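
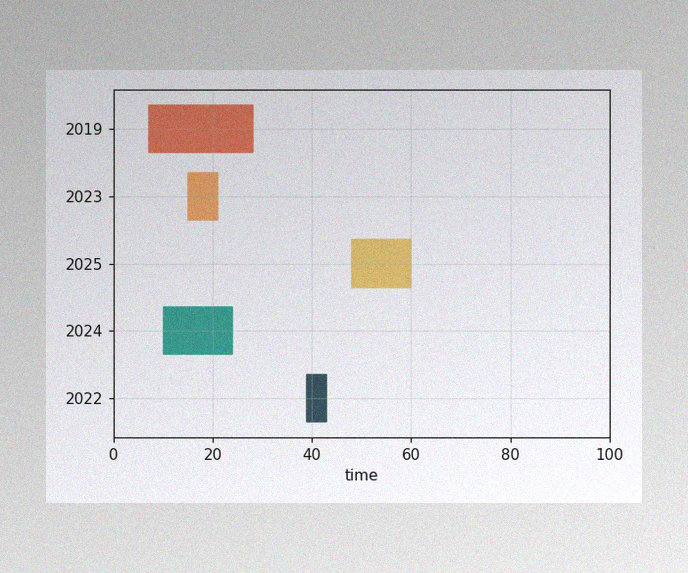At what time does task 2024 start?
10

The image has some photo noise and uneven lighting. The 2024 bar begins at t=10.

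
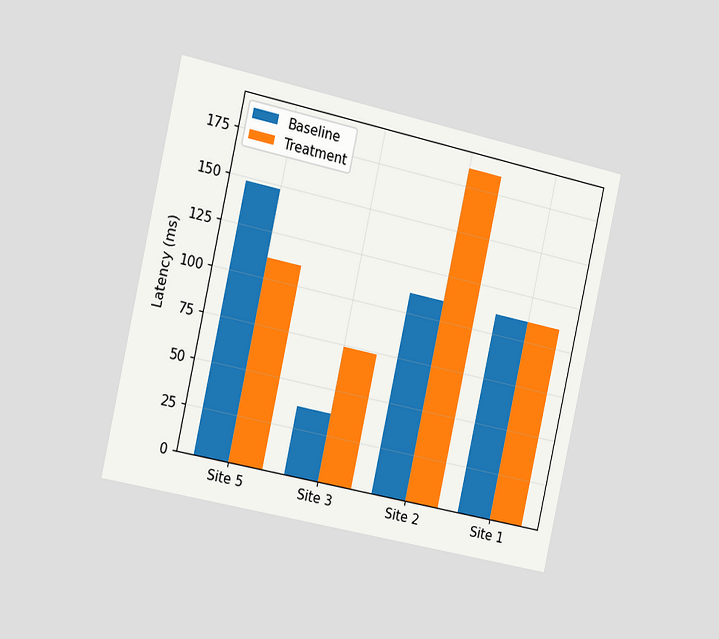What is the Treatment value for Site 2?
185ms

The chart is tilted about 12° clockwise and viewed slightly from the left. The Treatment bar at Site 2 reaches 185ms on the y-axis.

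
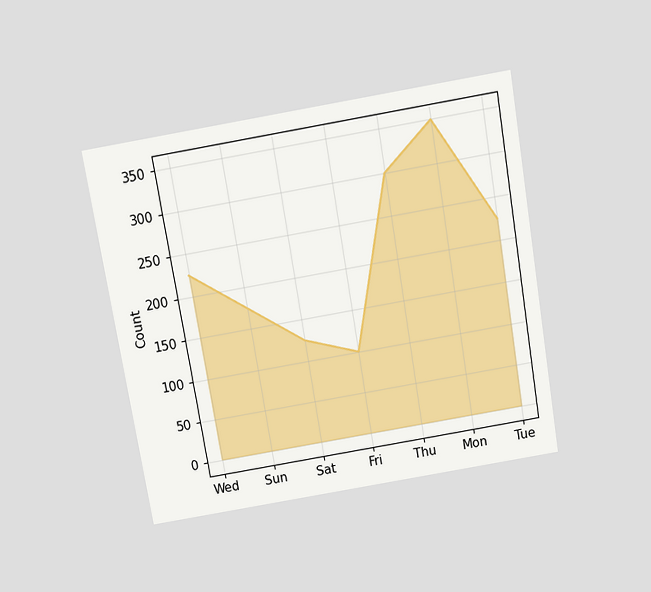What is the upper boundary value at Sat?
The chart is tilted about 10° counter-clockwise and viewed slightly from above. At Sat the upper boundary is at 125.

125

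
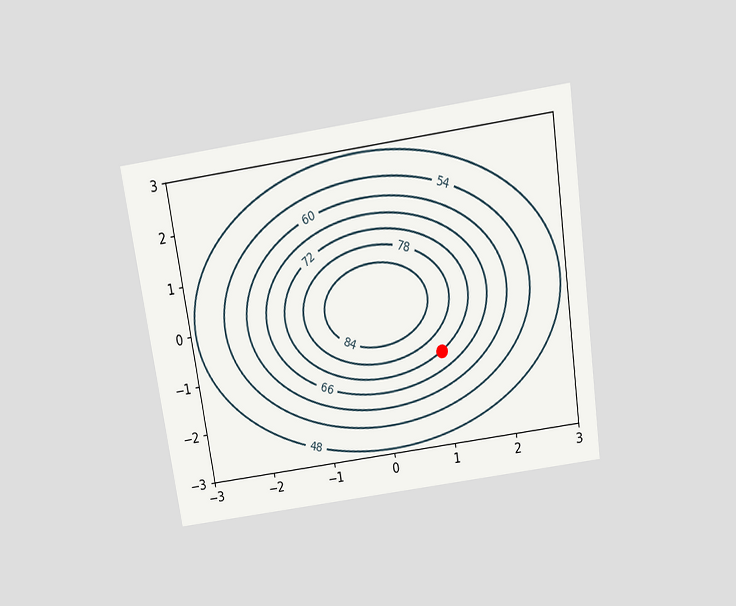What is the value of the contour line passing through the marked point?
72

The chart is tilted about 9° counter-clockwise and viewed slightly from above. The marked point sits on the contour labelled 72.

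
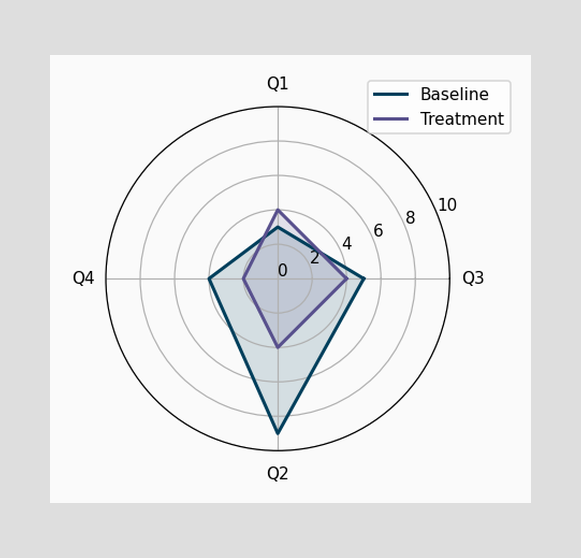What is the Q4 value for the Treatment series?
On the Q4 axis, Treatment reaches 2.

2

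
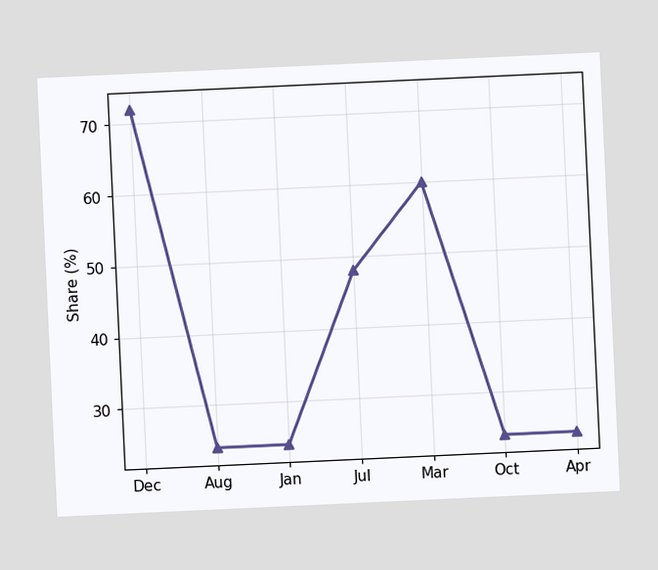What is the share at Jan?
The chart is tilted about 3° counter-clockwise. At Jan, the line is at 24%.

24%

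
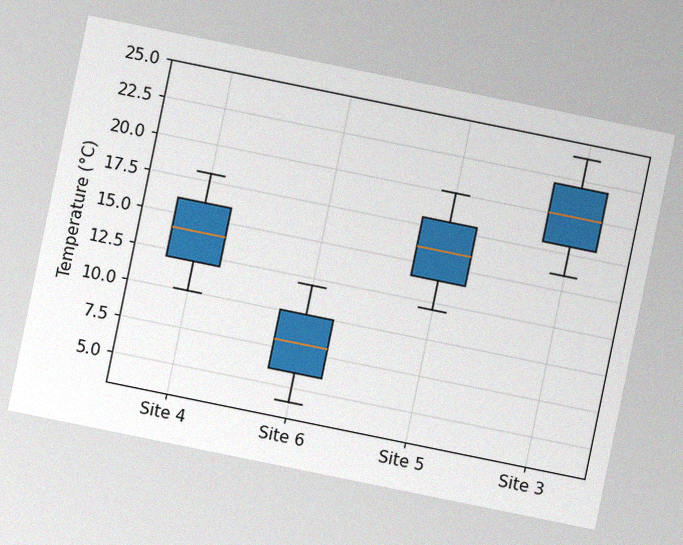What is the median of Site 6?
8°C

The chart is tilted about 12° clockwise, with some photo noise. The median line in the Site 6 box sits at 8°C.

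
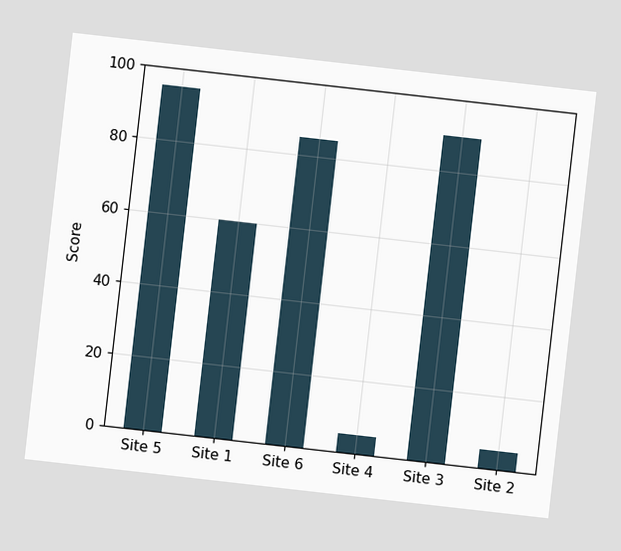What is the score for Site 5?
95

The chart is tilted about 6° clockwise. Reading along the chart's y-axis, the Site 5 bar reaches 95.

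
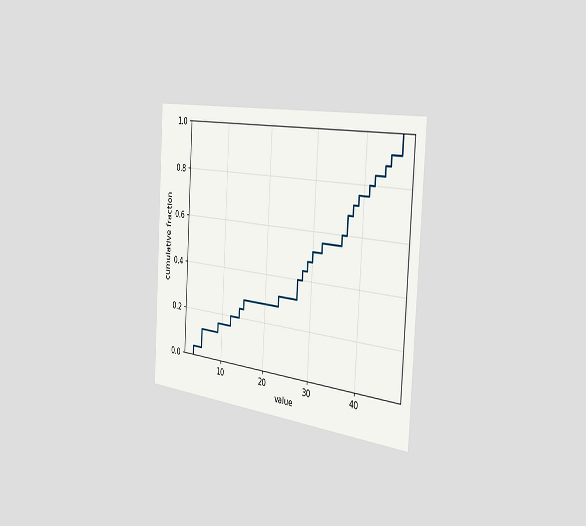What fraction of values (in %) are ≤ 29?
48%

The chart is tilted about 3° clockwise and viewed slightly from the right. At x=29 the ECDF step is at 48%.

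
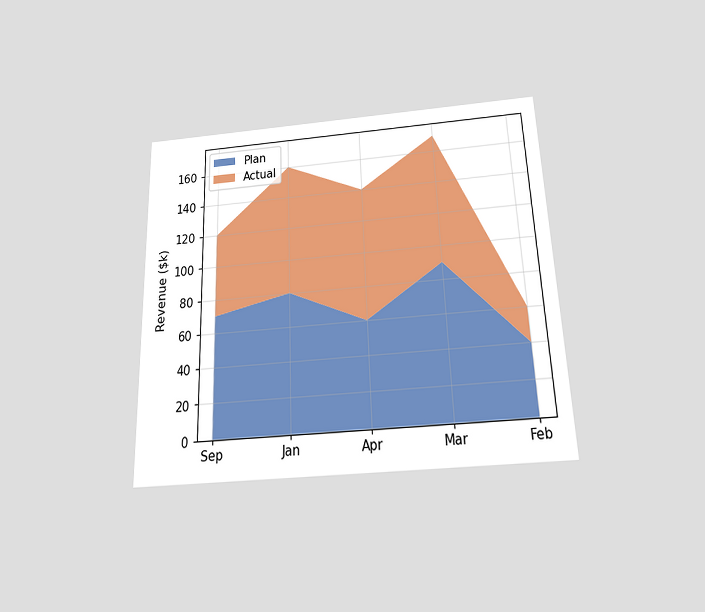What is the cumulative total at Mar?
$170k

The chart is tilted about 2° counter-clockwise and viewed slightly from below. The stacked total at Mar reaches $170k.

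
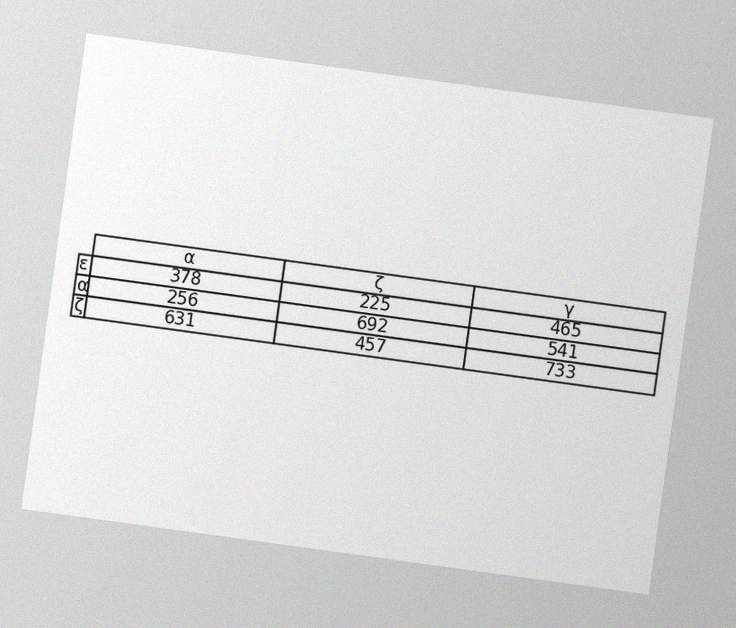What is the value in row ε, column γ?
465

The chart is tilted about 8° clockwise, with some photo noise. The (ε, γ) cell reads 465.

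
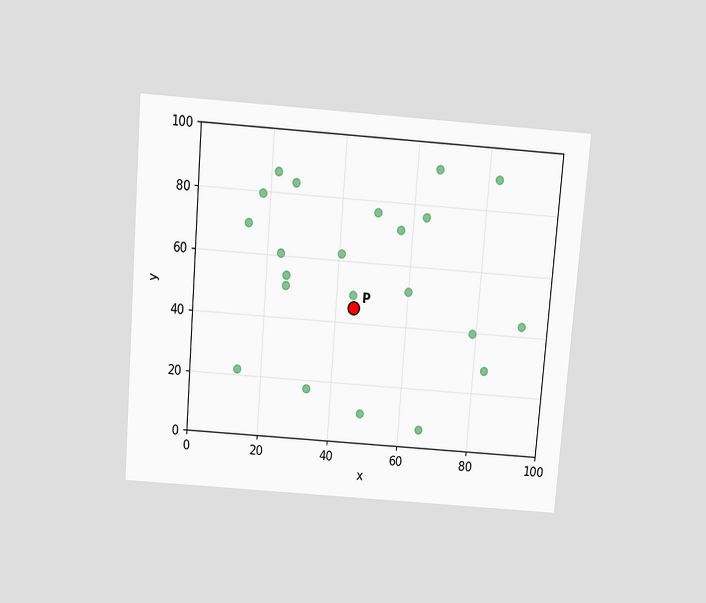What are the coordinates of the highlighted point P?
(45, 45)

The chart is tilted about 5° clockwise and viewed slightly from above. Following the gridlines from P to each axis, P sits at (45, 45).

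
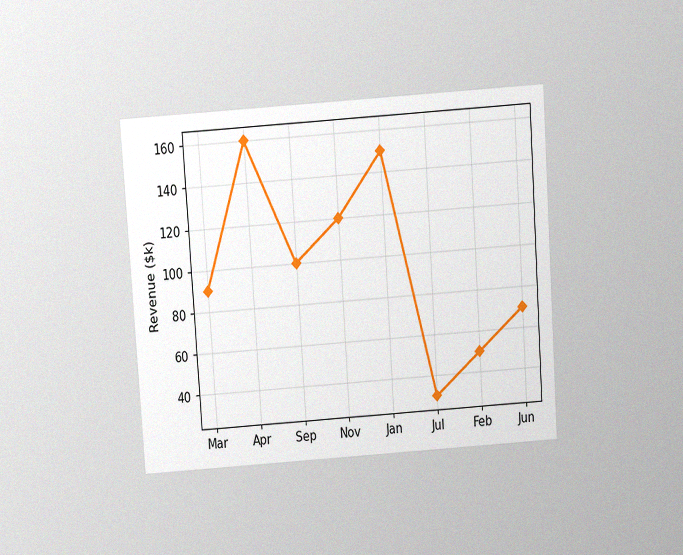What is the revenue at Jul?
$30k

The chart is tilted about 4° counter-clockwise and viewed slightly from above, with some photo noise. At Jul, the line is at $30k.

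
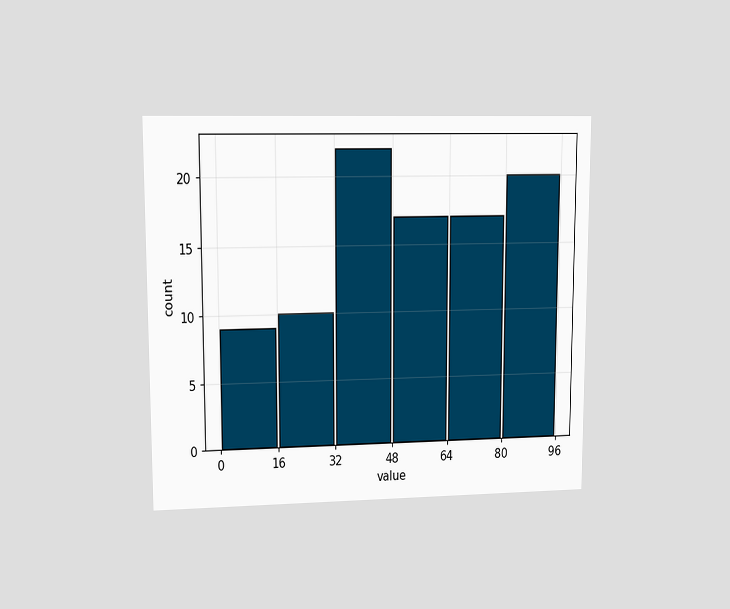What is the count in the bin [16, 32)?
10

The chart is viewed at a slight angle. The [16, 32) bin has height 10.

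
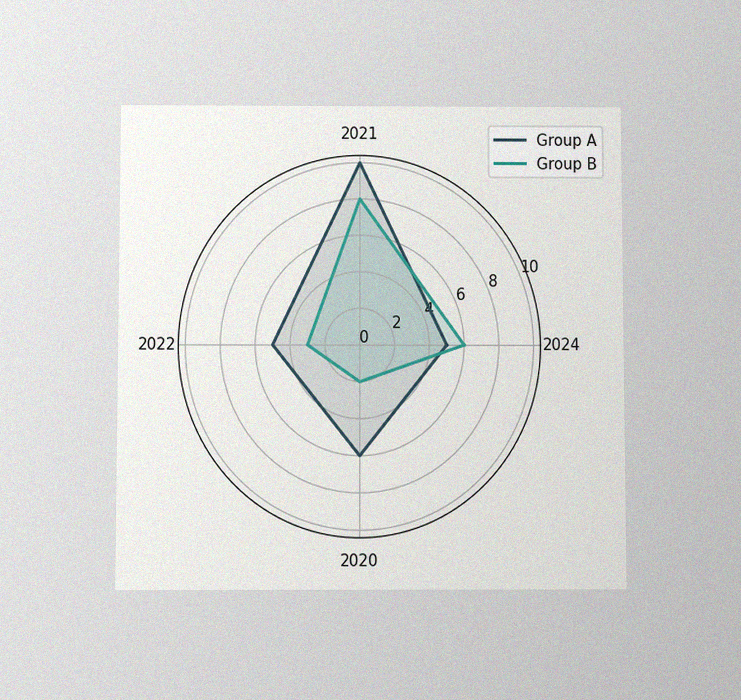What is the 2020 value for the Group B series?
The chart is viewed slightly from below, with some photo noise. On the 2020 axis, Group B reaches 2.

2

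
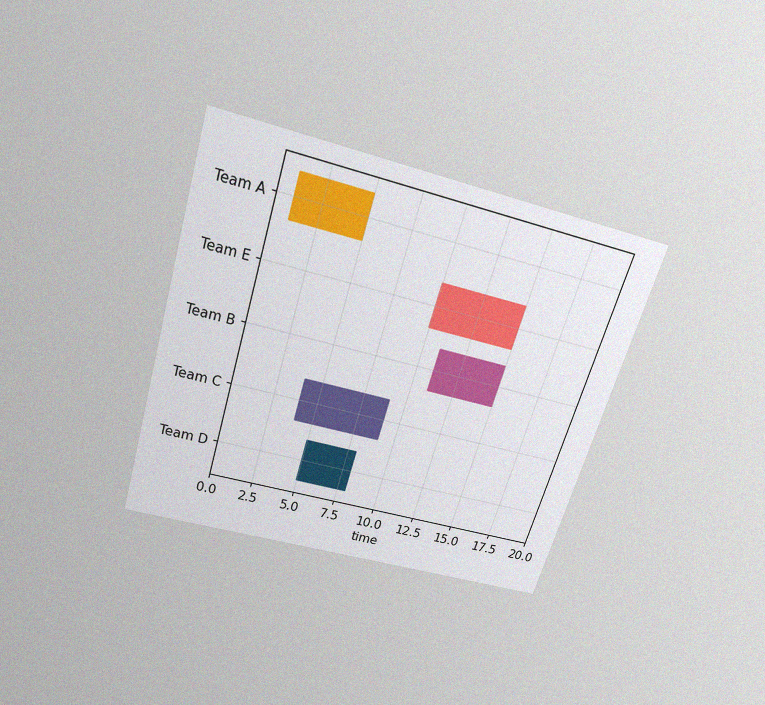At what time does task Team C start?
The chart is tilted about 17° clockwise and viewed slightly from above, with some photo noise. The Team C bar begins at t=4.

4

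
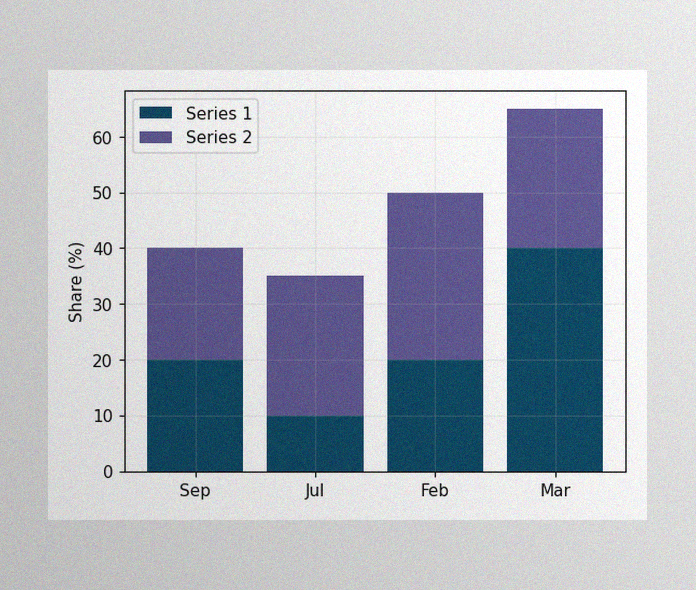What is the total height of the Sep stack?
The image has some photo noise and uneven lighting. The Sep stack's top reaches 40% on the y-axis.

40%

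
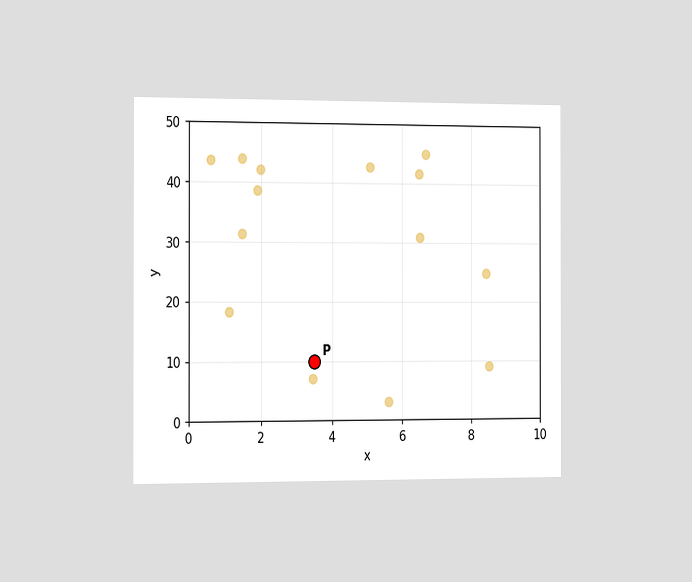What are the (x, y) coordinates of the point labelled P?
(3.5, 10)

The chart is viewed slightly from the left. Following the gridlines from P to each axis, P sits at (3.5, 10).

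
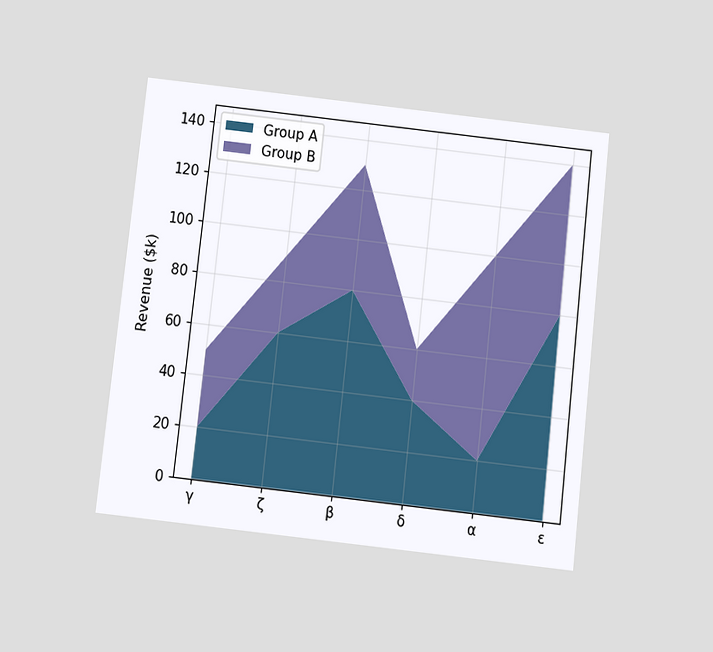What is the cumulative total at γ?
$50k

The chart is tilted about 6° clockwise and viewed slightly from below. The stacked total at γ reaches $50k.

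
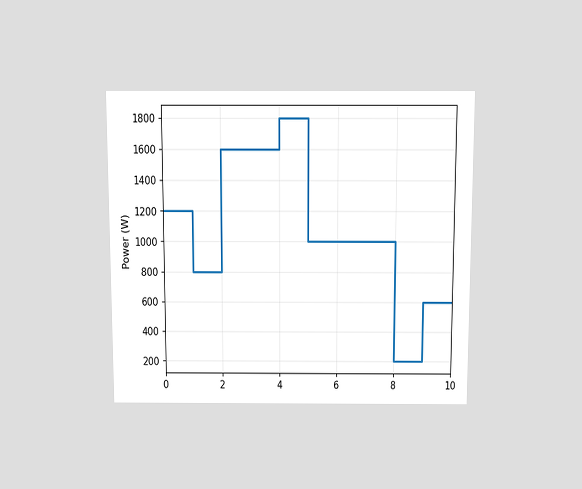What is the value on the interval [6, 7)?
The chart is viewed slightly from above. On [6, 7) the step sits at 1000W.

1000W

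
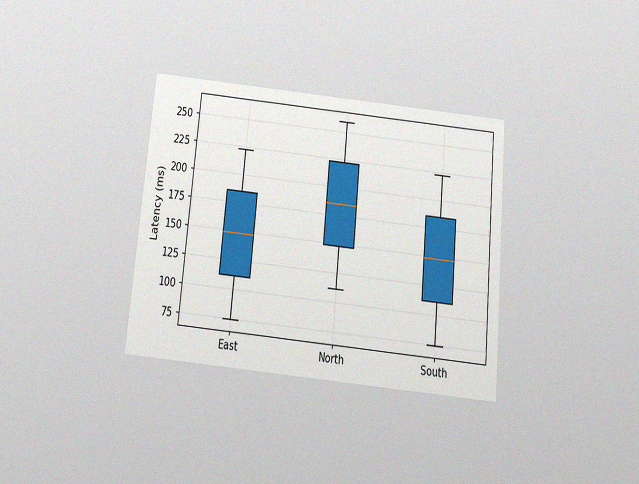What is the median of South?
148ms

The chart is tilted about 5° clockwise and viewed slightly from below, with some photo noise. The median line in the South box sits at 148ms.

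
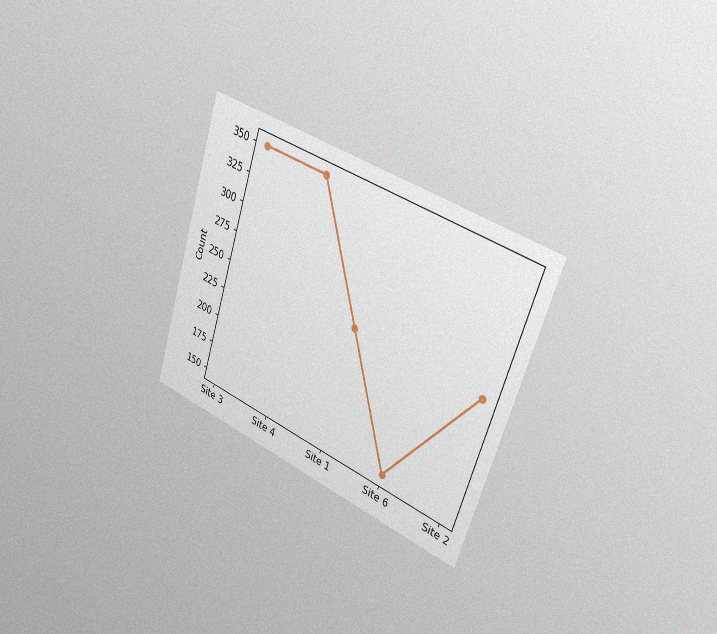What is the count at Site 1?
The chart is tilted about 18° clockwise and viewed slightly from the right, with some photo noise. At Site 1, the line is at 250.

250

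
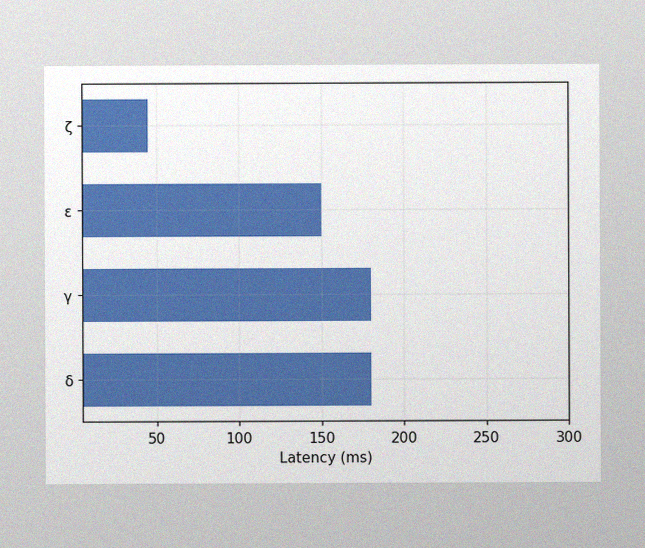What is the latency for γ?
The image has some photo noise and uneven lighting. Reading along the chart's x-axis, the γ bar reaches 180ms.

180ms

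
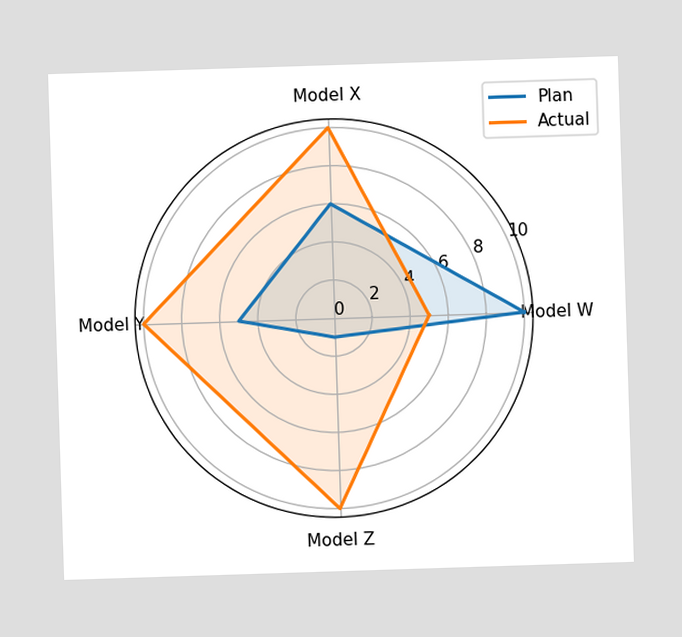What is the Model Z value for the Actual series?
On the Model Z axis, Actual reaches 10.

10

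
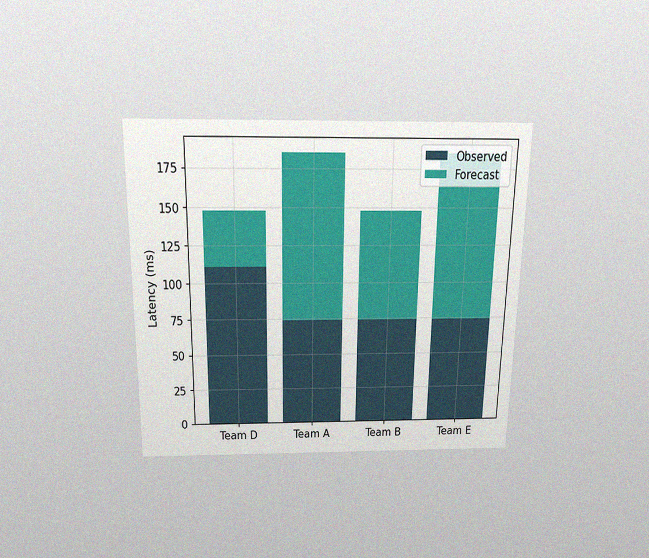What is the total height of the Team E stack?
185ms

The chart is viewed slightly from above, with some photo noise. The Team E stack's top reaches 185ms on the y-axis.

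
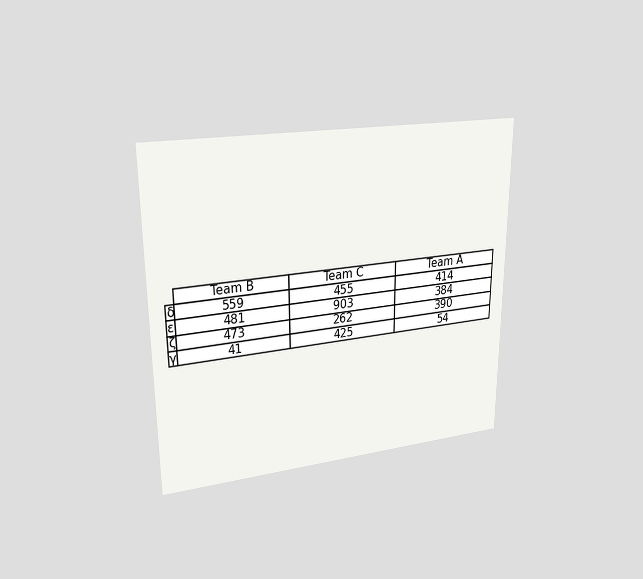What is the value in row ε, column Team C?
The chart is viewed at a slight angle. The (ε, Team C) cell reads 903.

903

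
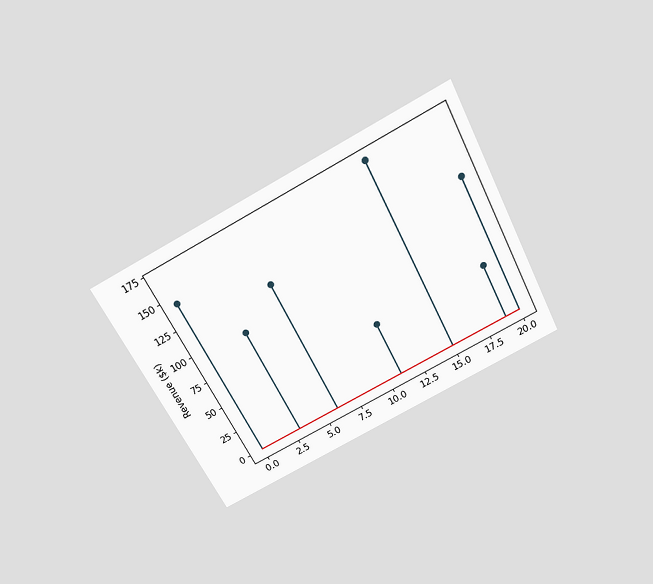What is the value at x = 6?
$120k

The chart is tilted about 27° counter-clockwise and viewed slightly from above. The stem at x=6 reaches $120k.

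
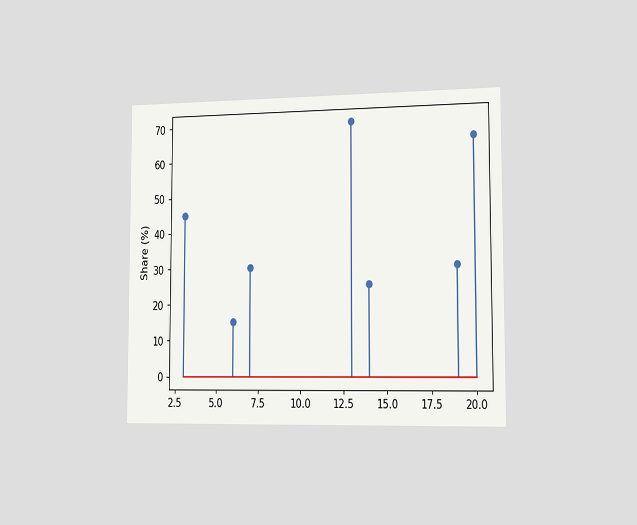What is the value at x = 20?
The chart is viewed slightly from the right. The stem at x=20 reaches 65%.

65%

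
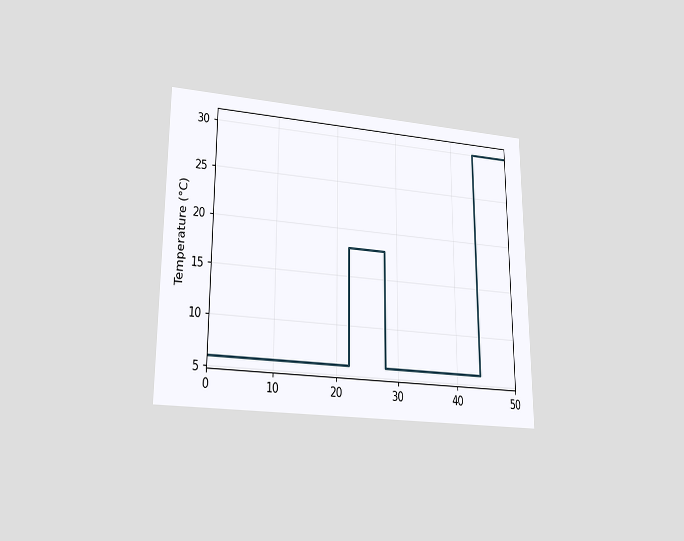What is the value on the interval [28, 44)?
The chart is viewed at a slight angle. On [28, 44) the step sits at 6°C.

6°C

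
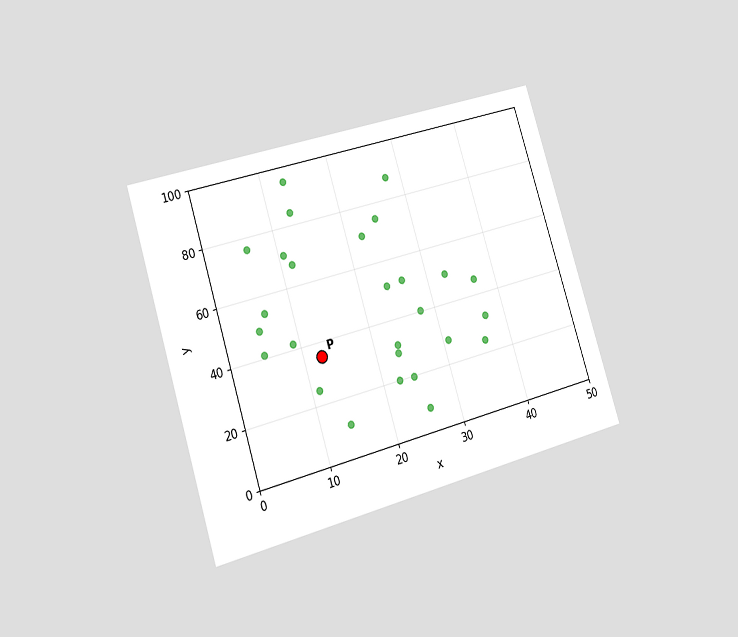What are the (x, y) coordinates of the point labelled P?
(12.5, 35)

The chart is tilted about 17° counter-clockwise and viewed slightly from the left. Following the gridlines from P to each axis, P sits at (12.5, 35).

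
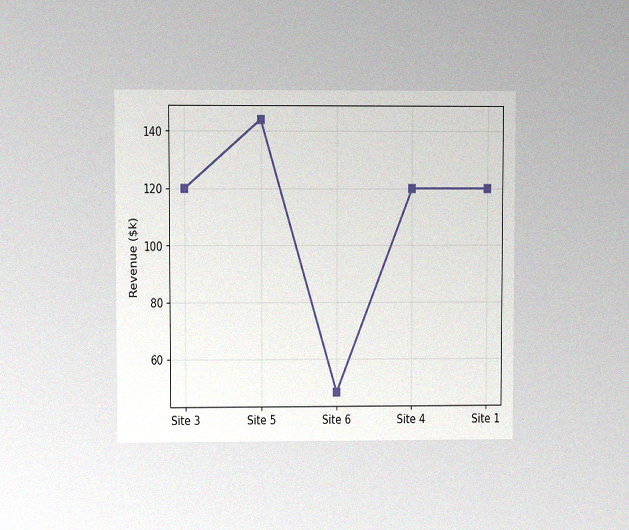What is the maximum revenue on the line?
The chart is viewed at a slight angle, with some photo noise. The highest point is at Site 5, and reading across to the y-axis gives $144k.

$144k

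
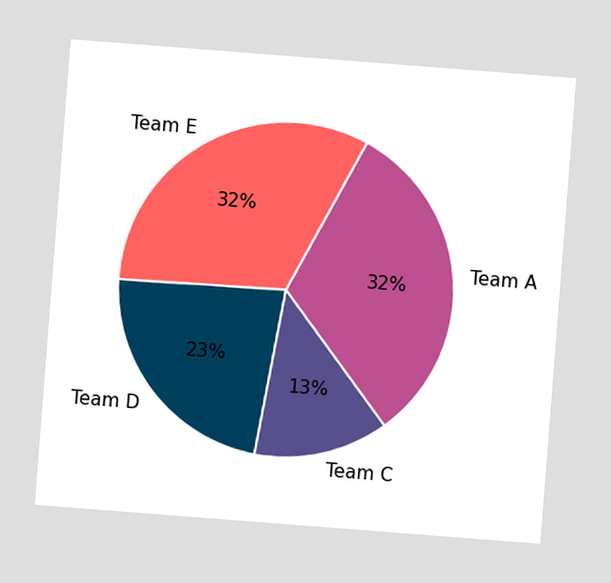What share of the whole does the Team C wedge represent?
The chart is tilted about 4° clockwise. The Team C slice takes up 13% of the pie.

13%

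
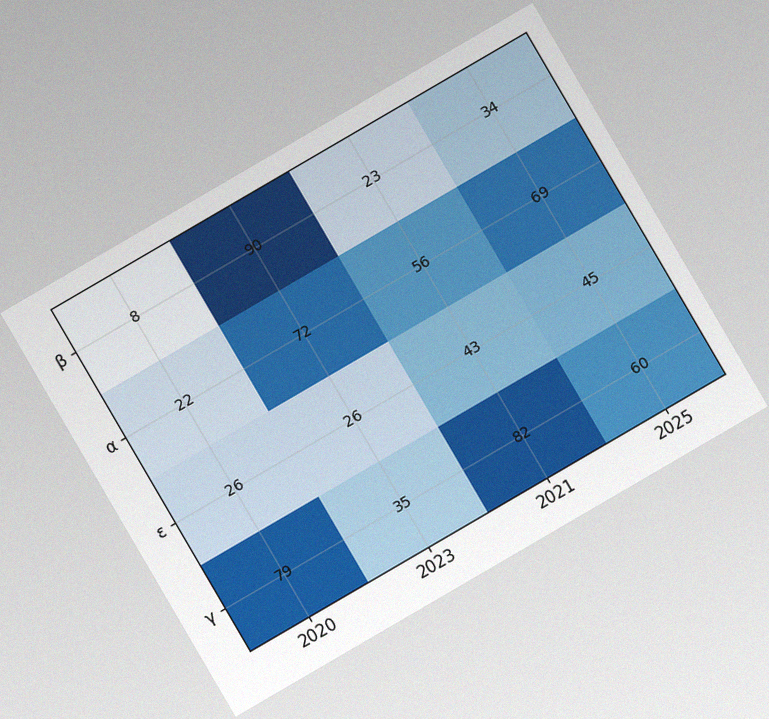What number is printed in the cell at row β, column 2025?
The chart is tilted about 30° counter-clockwise, with some photo noise. The (β, 2025) cell reads 34.

34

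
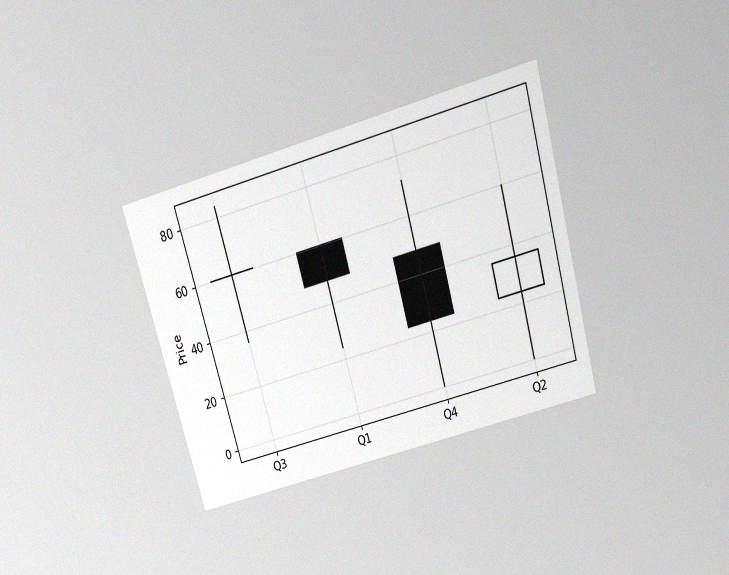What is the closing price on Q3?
The chart is tilted about 16° counter-clockwise and viewed slightly from above, with some photo noise. The Q3 candle closes at 60.

60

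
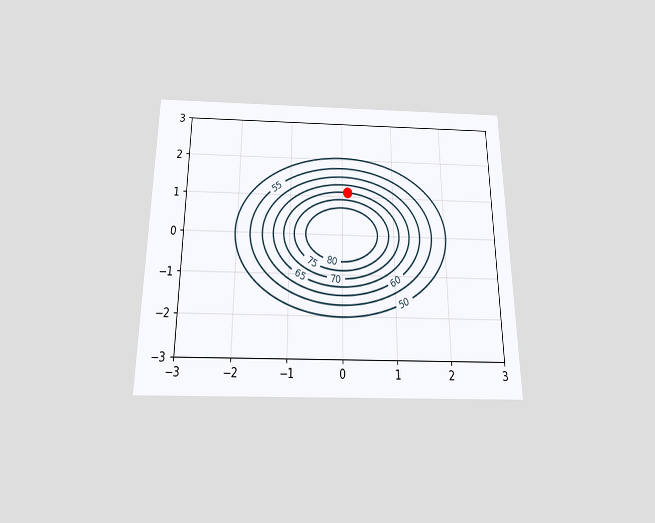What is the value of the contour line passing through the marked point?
70

The chart is viewed slightly from below. The marked point sits on the contour labelled 70.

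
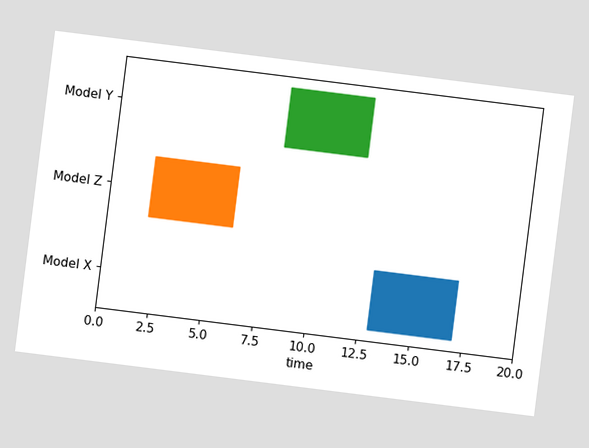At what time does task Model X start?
The chart is tilted about 7° clockwise. The Model X bar begins at t=13.

13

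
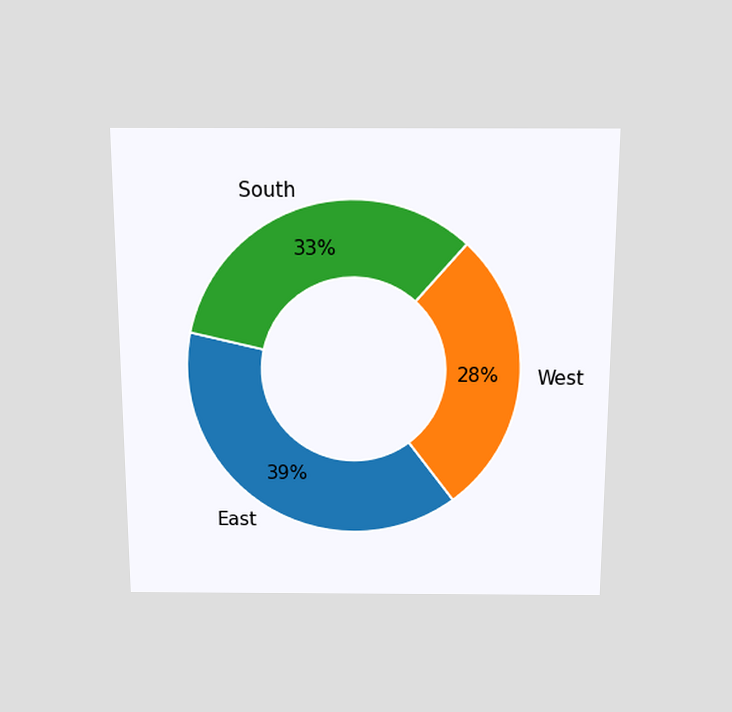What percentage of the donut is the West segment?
28%

The chart is viewed slightly from above. The West segment takes up 28% of the ring.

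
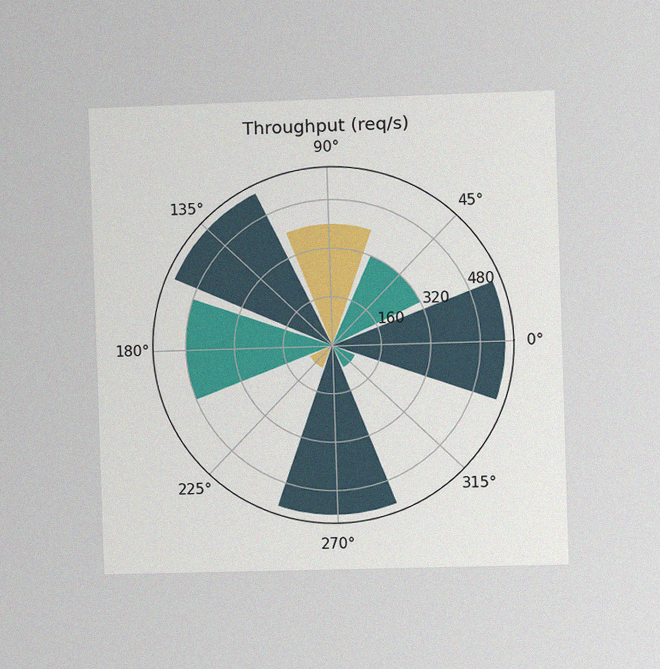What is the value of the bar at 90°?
The chart is viewed slightly from the right, with some photo noise. The bar at 90° reaches 400req/s on the radial axis.

400req/s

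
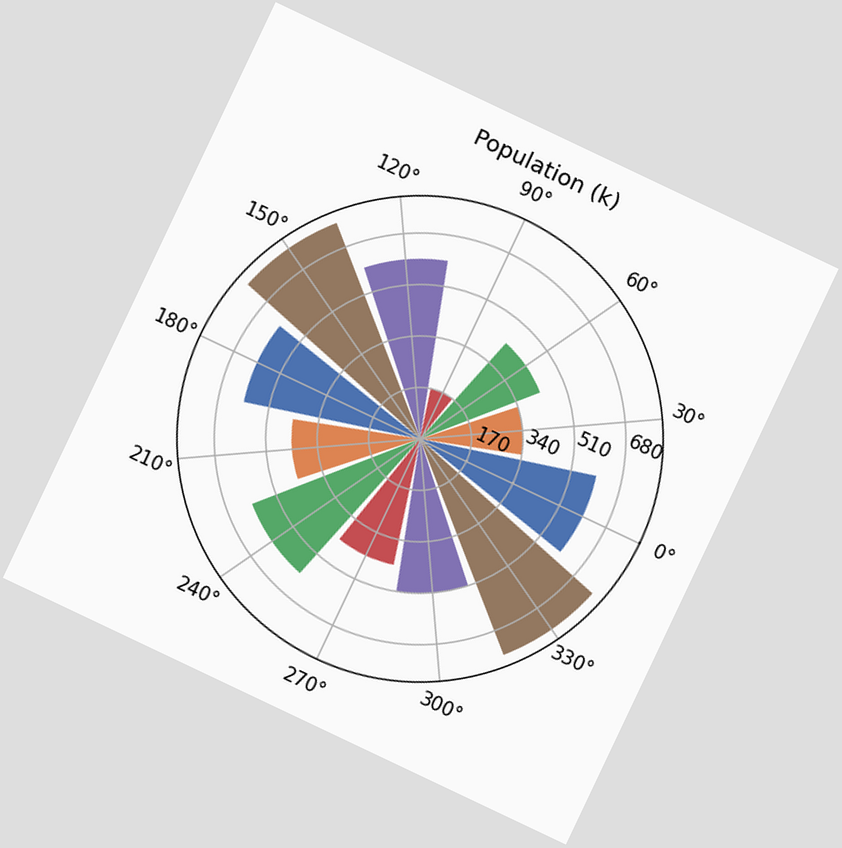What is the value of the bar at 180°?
595k

The chart is tilted about 25° clockwise. The bar at 180° reaches 595k on the radial axis.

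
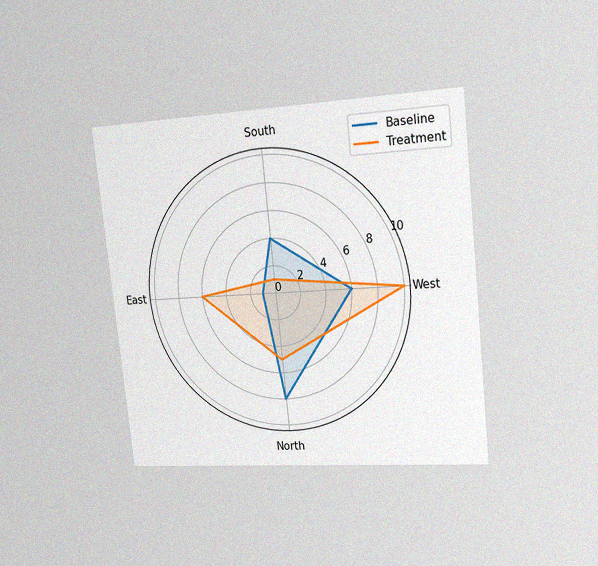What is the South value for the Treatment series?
The chart is tilted about 6° counter-clockwise and viewed slightly from the right, with some photo noise. On the South axis, Treatment reaches 1.

1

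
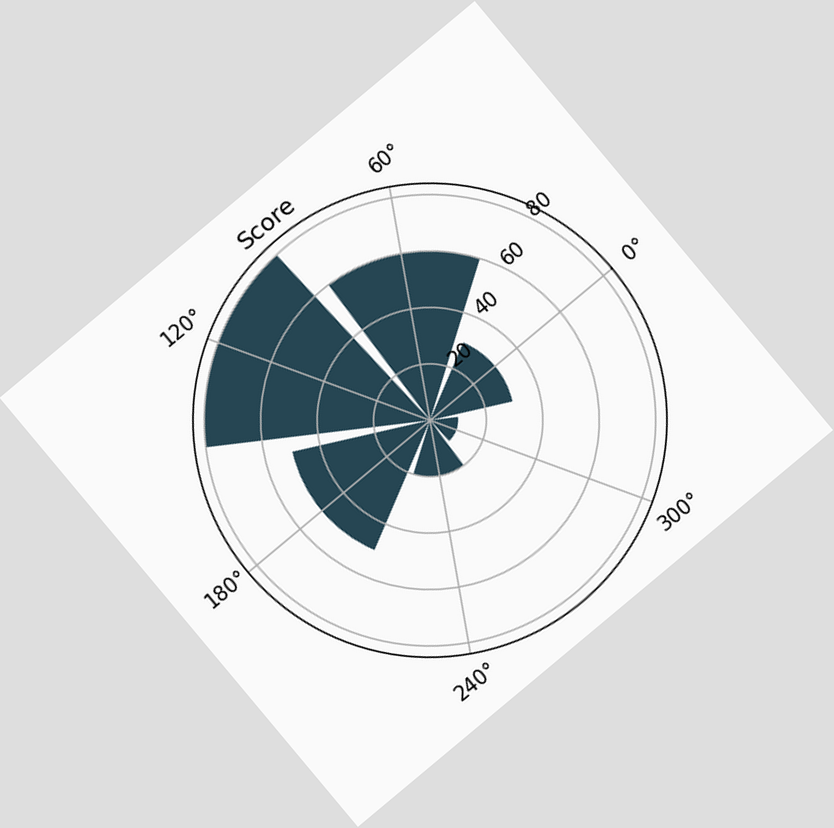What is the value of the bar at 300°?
The chart is tilted about 40° counter-clockwise. The bar at 300° reaches 10 on the radial axis.

10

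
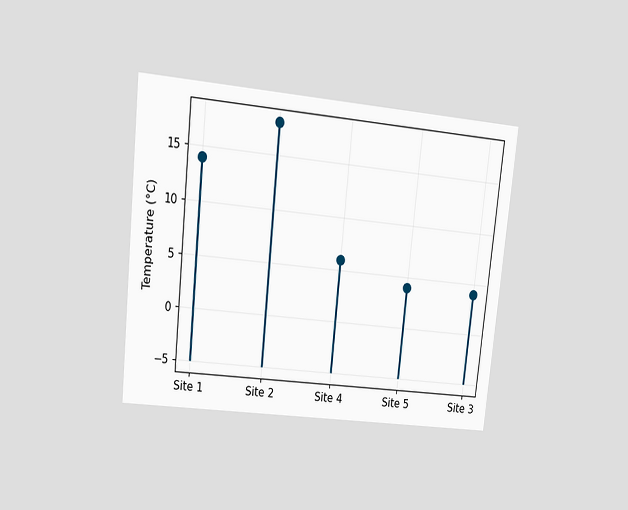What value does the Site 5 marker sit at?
4°C

The chart is tilted about 6° clockwise and viewed at a slight angle. The Site 5 marker sits at 4°C.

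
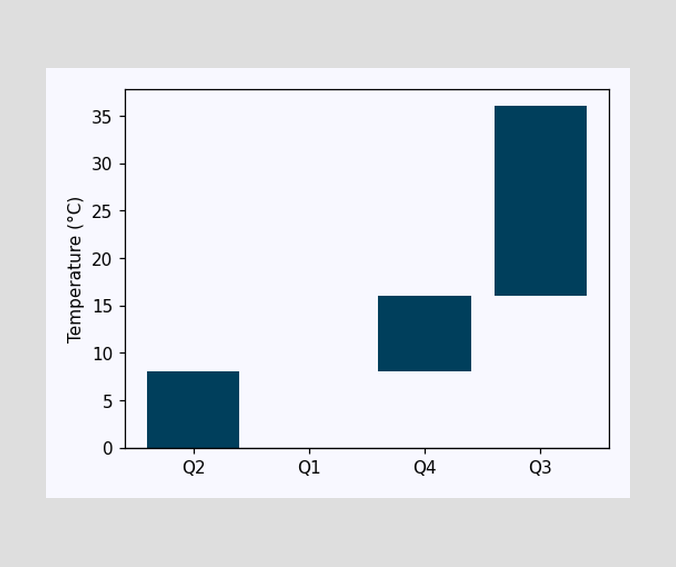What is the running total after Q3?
After Q3 the running total reaches 36°C.

36°C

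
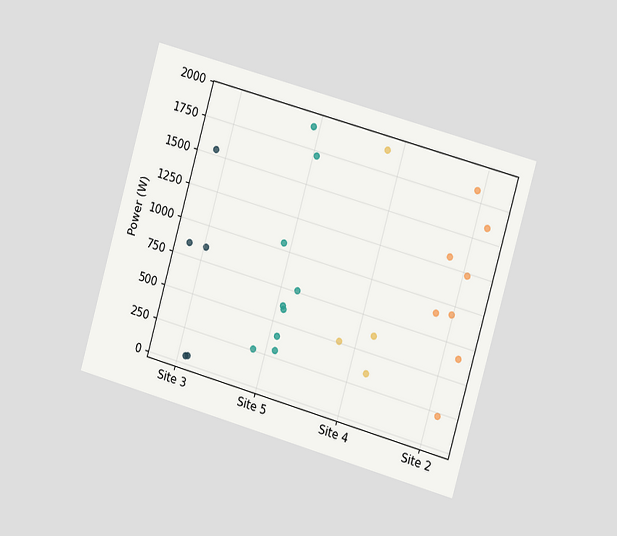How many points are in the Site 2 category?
The chart is tilted about 16° clockwise and viewed slightly from the right. Counting the markers in the Site 2 column gives 8.

8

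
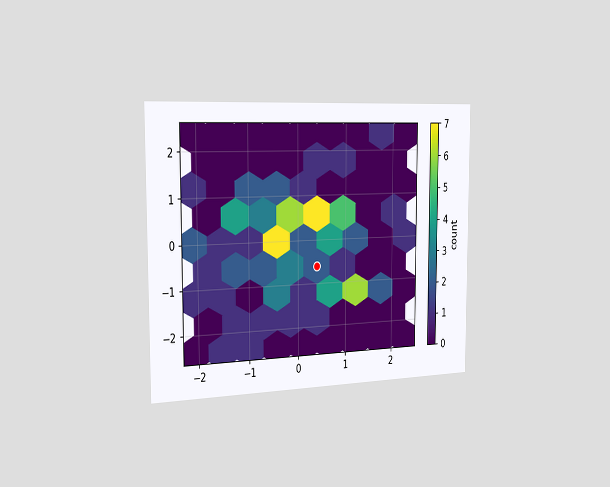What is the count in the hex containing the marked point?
The chart is viewed slightly from the left. The marked hex reads 2 on the colorbar.

2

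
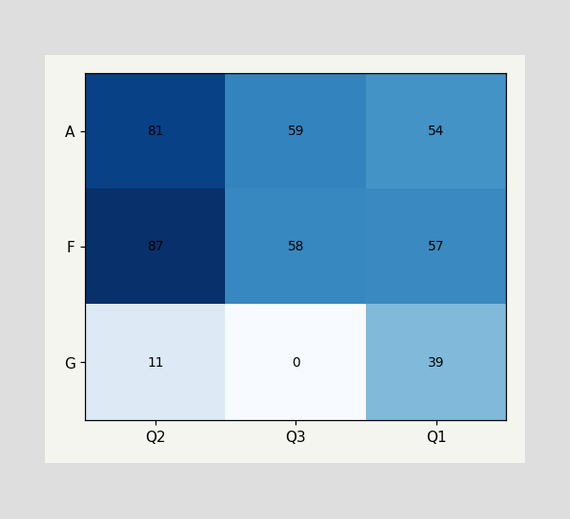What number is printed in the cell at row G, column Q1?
The (G, Q1) cell reads 39.

39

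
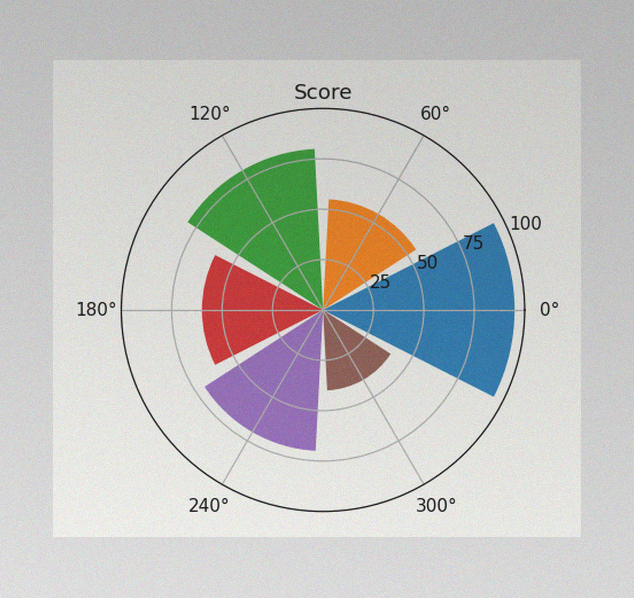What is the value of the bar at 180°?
60

The image has some photo noise and uneven lighting. The bar at 180° reaches 60 on the radial axis.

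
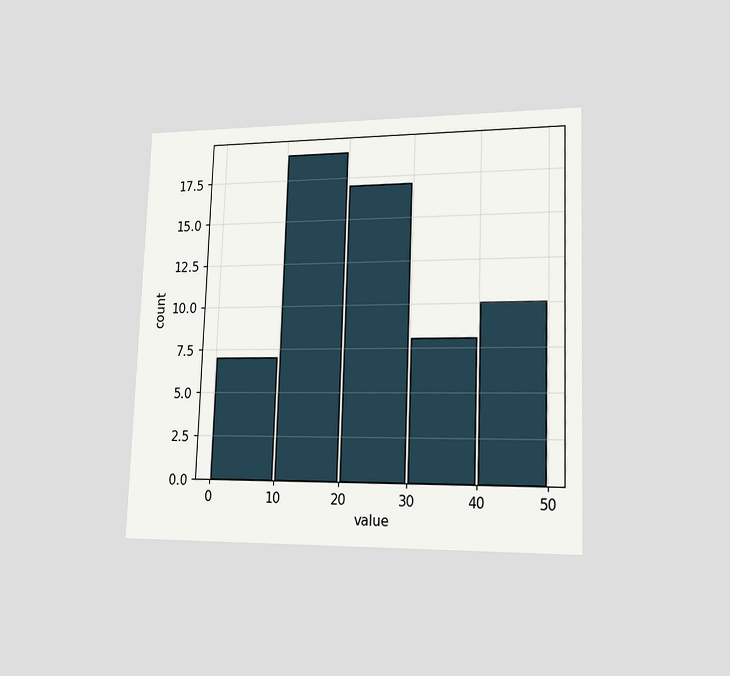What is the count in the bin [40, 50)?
The chart is tilted about 2° clockwise and viewed slightly from the right. The [40, 50) bin has height 10.

10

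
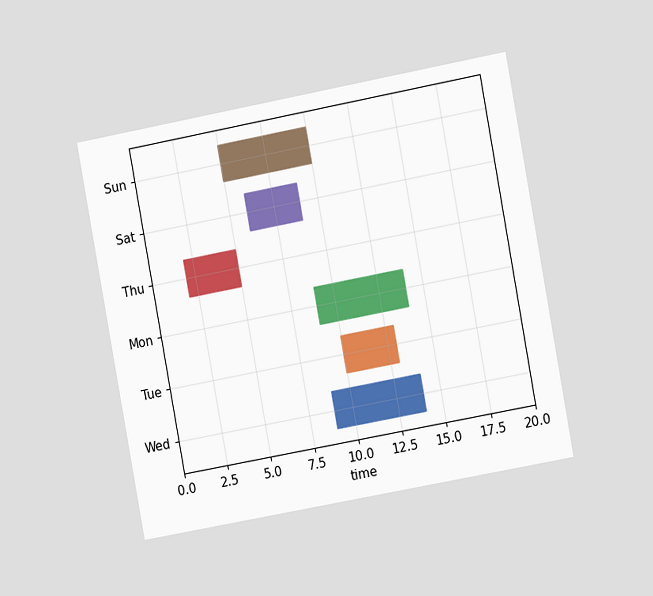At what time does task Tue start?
10

The chart is tilted about 11° counter-clockwise and viewed at a slight angle. The Tue bar begins at t=10.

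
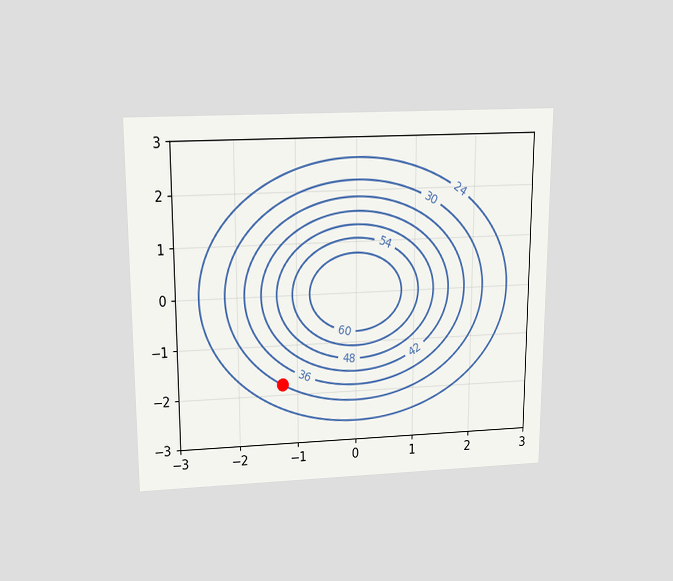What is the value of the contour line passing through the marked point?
The chart is viewed slightly from above. The marked point sits on the contour labelled 30.

30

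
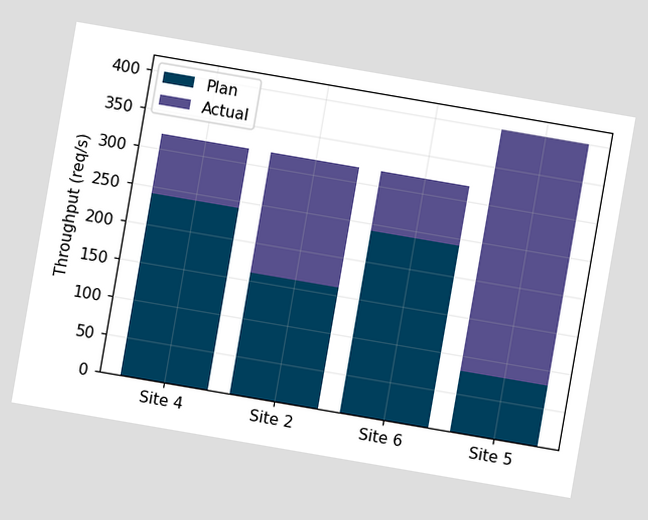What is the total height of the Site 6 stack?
320req/s

The chart is tilted about 10° clockwise. The Site 6 stack's top reaches 320req/s on the y-axis.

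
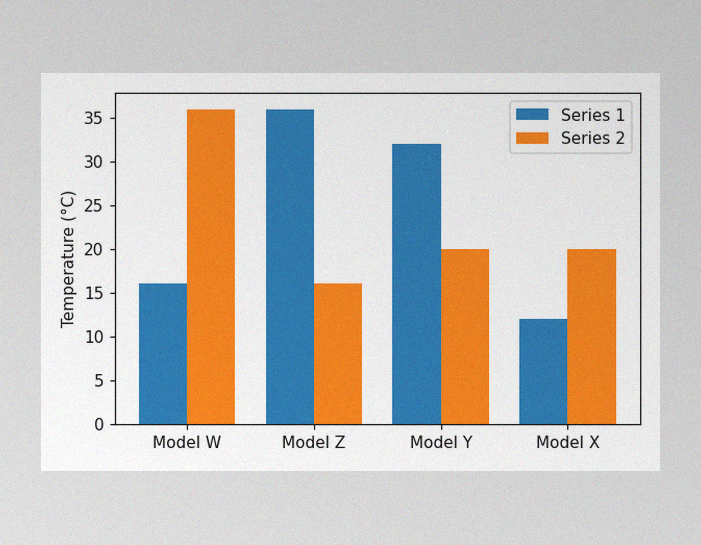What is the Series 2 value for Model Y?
20°C

The image has some photo noise and uneven lighting. The Series 2 bar at Model Y reaches 20°C on the y-axis.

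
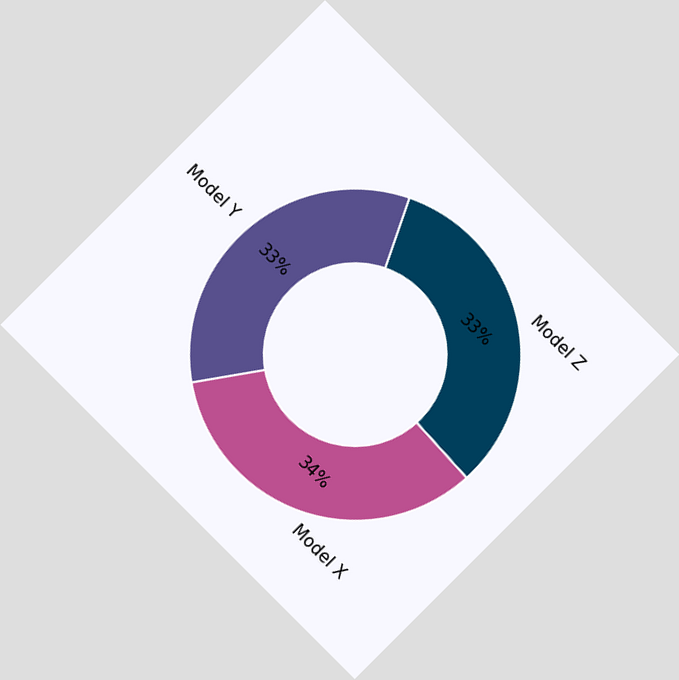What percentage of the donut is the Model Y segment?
The chart is tilted about 45° clockwise. The Model Y segment takes up 33% of the ring.

33%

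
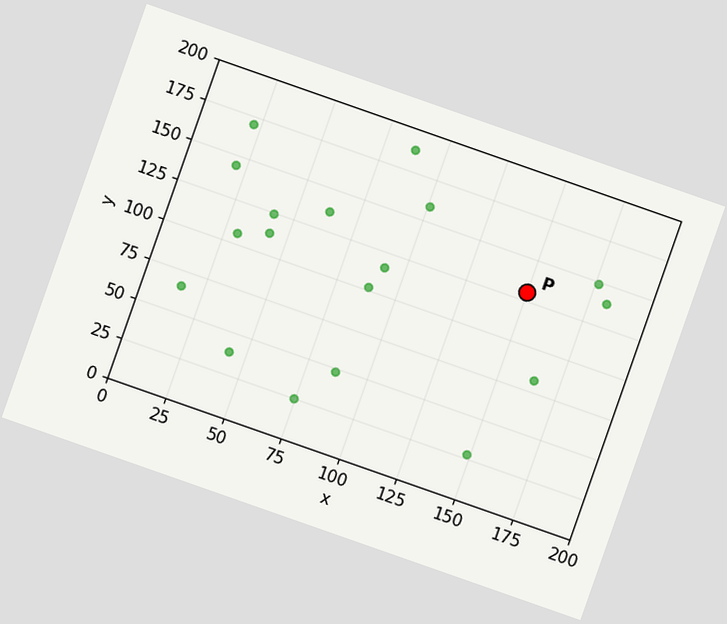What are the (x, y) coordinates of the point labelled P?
The chart is tilted about 19° clockwise. Following the gridlines from P to each axis, P sits at (150, 130).

(150, 130)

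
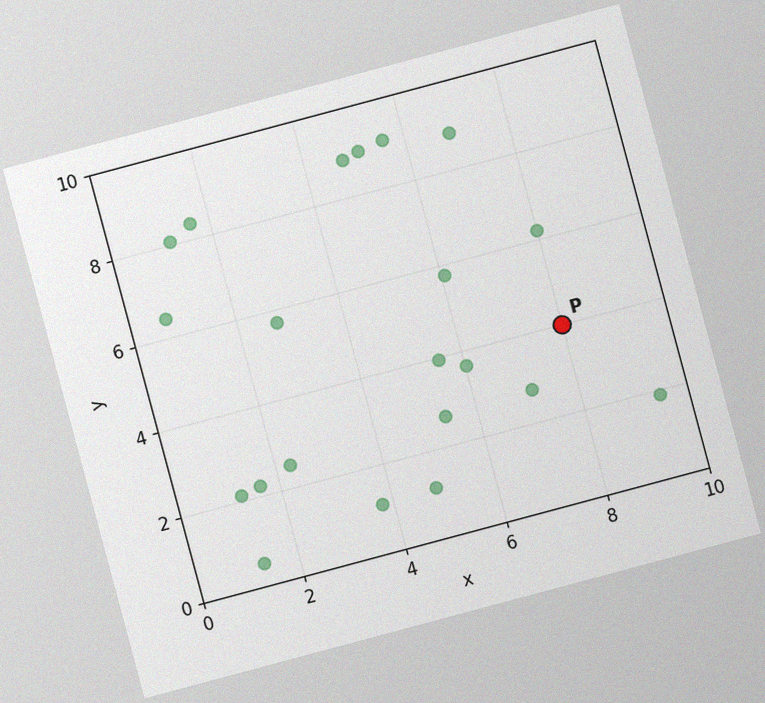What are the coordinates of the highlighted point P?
(8, 4)

The chart is tilted about 15° counter-clockwise, with some photo noise. Following the gridlines from P to each axis, P sits at (8, 4).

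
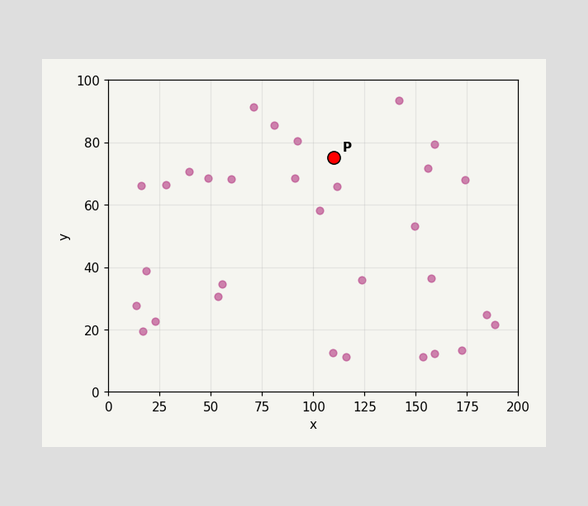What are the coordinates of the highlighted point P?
Following the gridlines from P to each axis, P sits at (110, 75).

(110, 75)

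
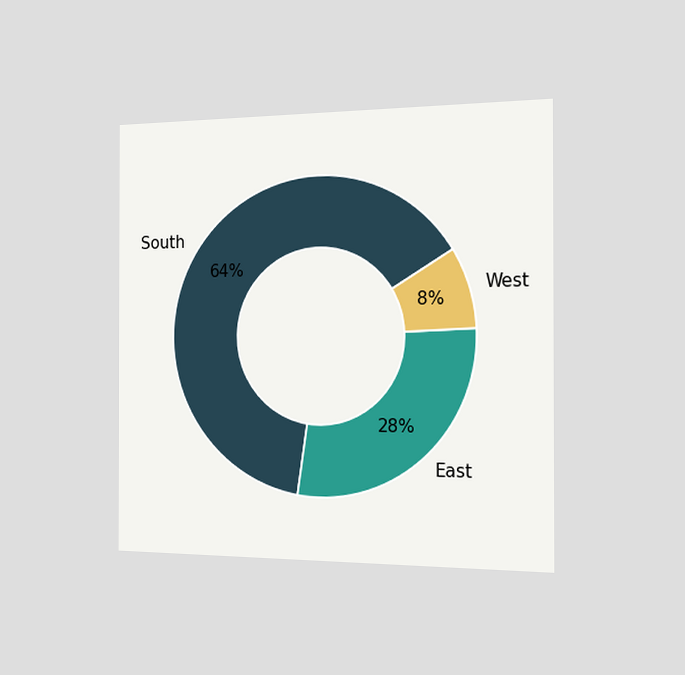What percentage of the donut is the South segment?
64%

The chart is viewed slightly from the right. The South segment takes up 64% of the ring.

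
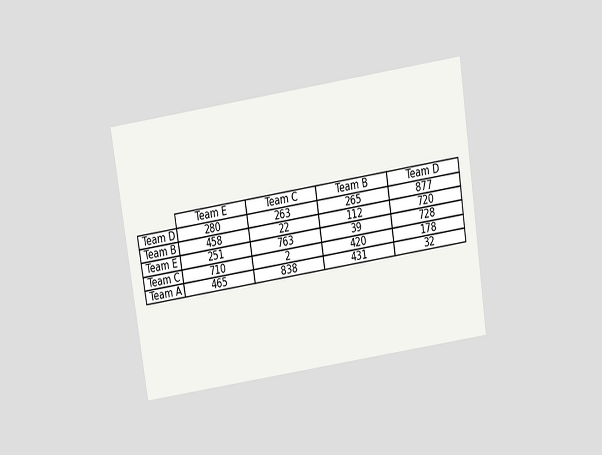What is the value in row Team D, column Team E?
280

The chart is tilted about 9° counter-clockwise and viewed slightly from above. The (Team D, Team E) cell reads 280.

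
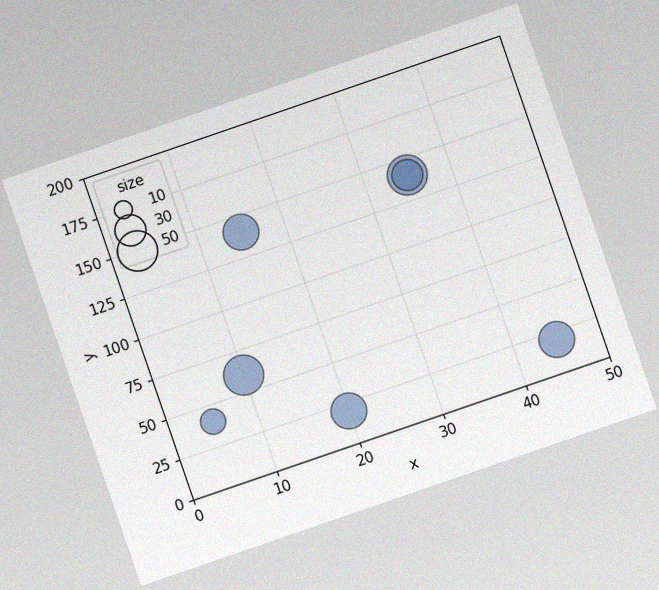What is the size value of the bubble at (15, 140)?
The chart is tilted about 19° counter-clockwise, with some photo noise. Matching the bubble at (15, 140) against the size legend gives 40.

40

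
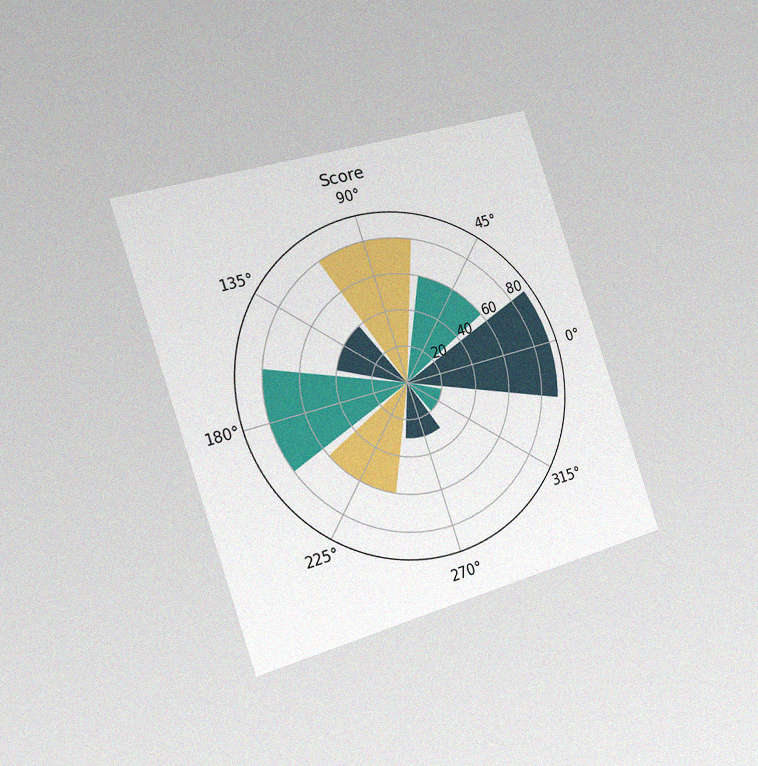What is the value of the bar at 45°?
60

The chart is tilted about 19° counter-clockwise and viewed slightly from the left, with some photo noise. The bar at 45° reaches 60 on the radial axis.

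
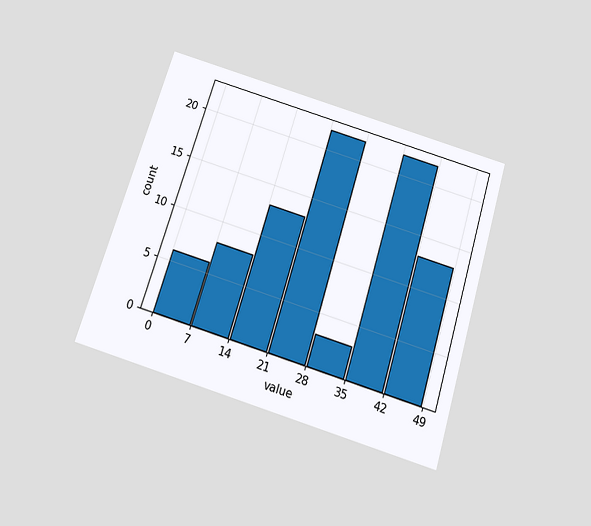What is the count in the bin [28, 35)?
The chart is tilted about 17° clockwise and viewed slightly from below. The [28, 35) bin has height 3.

3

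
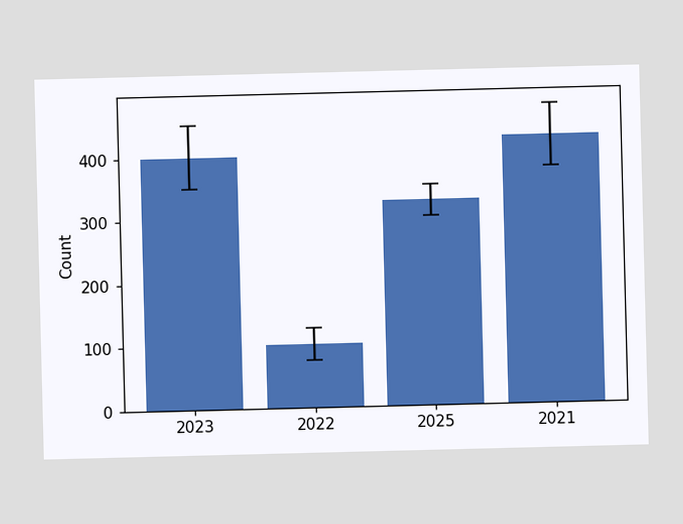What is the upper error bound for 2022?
The 2022 bar's upper whisker reaches 125.

125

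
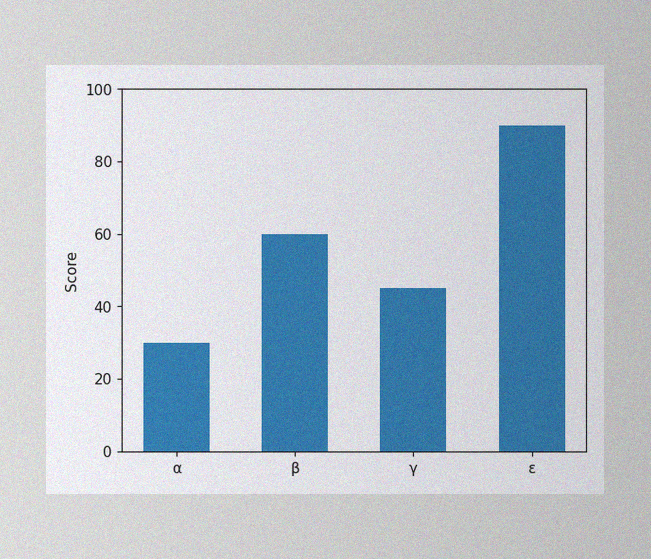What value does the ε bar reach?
The image has some photo noise and uneven lighting. Reading along the chart's y-axis, the ε bar reaches 90.

90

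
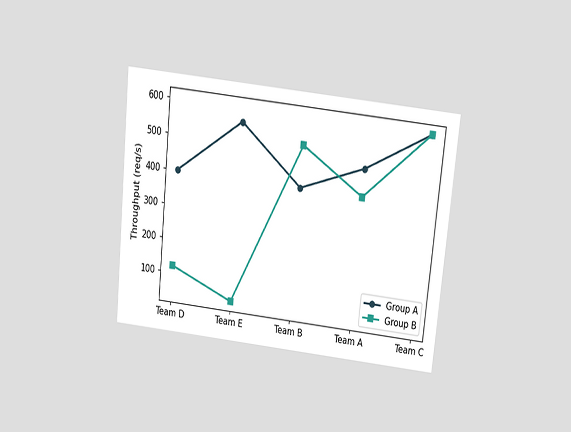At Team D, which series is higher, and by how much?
Group A, by 280req/s

The chart is tilted about 6° clockwise and viewed slightly from above. At Team D, Group A sits above the other line by 280req/s.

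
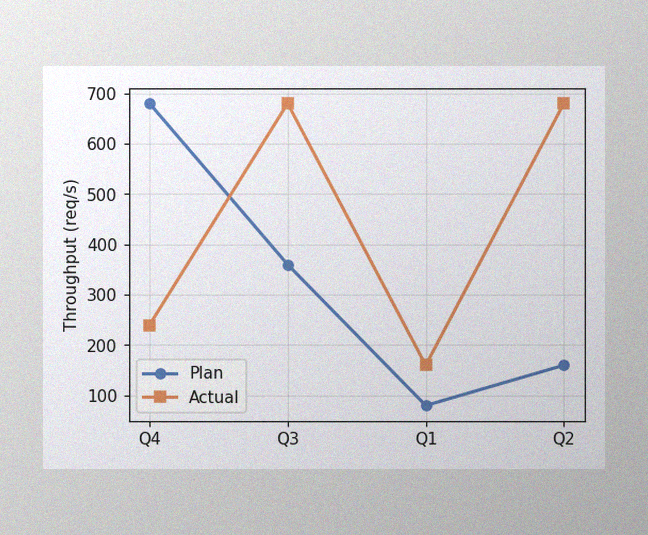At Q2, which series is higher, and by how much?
Actual, by 520req/s

The image has some photo noise and uneven lighting. At Q2, Actual sits above the other line by 520req/s.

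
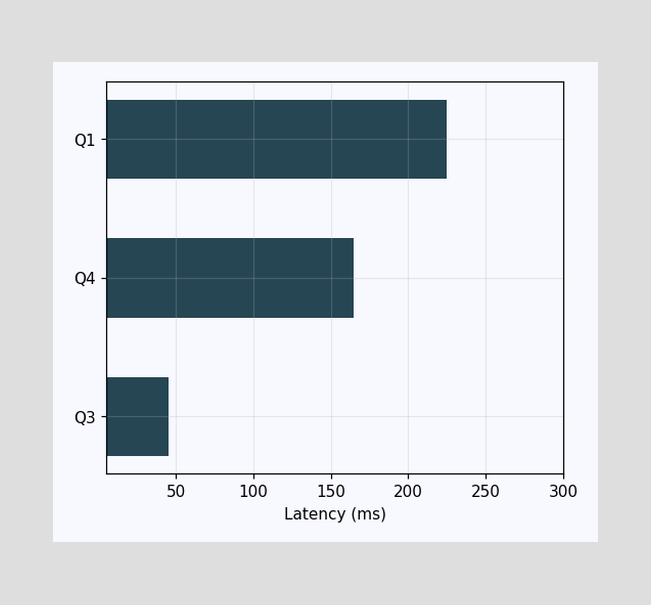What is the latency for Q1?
Reading along the chart's x-axis, the Q1 bar reaches 225ms.

225ms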